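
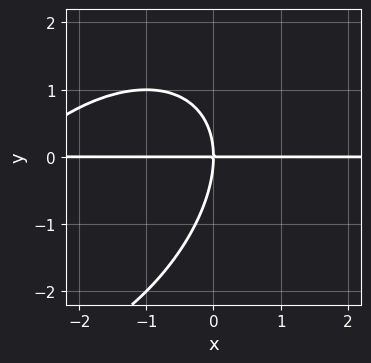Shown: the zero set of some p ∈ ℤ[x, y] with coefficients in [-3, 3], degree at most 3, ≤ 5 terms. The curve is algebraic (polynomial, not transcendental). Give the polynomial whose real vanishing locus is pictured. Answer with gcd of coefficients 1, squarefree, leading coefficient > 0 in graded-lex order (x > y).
x^2*y - x*y^2 + y^3 + 3*x*y

The degree is 3 — no degree-2 curve has this shape.
Observable constraints: it crosses the y-axis at the gridline y = 0; every point of the x-axis in the box is on the curve.
Matching integer coefficients to the picture gives p.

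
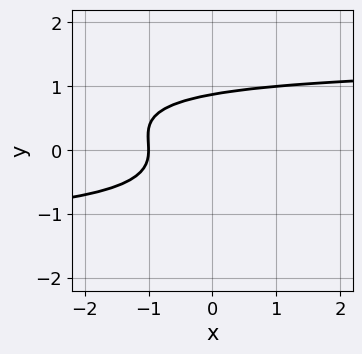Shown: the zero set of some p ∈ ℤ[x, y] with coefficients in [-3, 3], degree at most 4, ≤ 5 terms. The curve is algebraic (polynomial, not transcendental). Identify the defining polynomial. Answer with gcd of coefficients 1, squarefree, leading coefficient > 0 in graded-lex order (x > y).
1. deg p = 3.
2. From the axis intercepts and sections: it crosses the x-axis at the gridline x = -1.
3. The integer polynomial consistent with all of this is the stated p.

x*y^2 + 3*y^3 - 2*x - 2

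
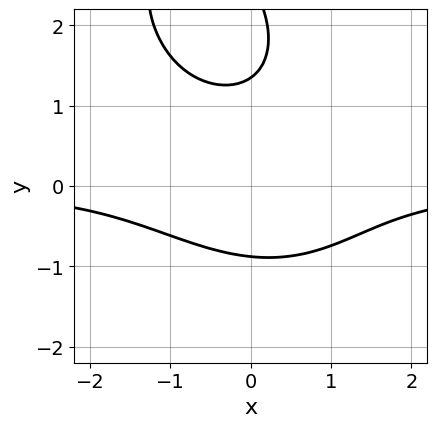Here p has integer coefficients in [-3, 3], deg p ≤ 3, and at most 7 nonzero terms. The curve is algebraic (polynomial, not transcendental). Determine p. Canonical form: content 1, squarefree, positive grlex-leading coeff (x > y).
2*x^2*y + x*y^2 + y^3 - 3*y^2 + 3

1. The degree is 3 — a generic line meets the curve in up to 3 points.
2. Reading off the gridlines: it misses every integer gridline on the x-axis.
3. Solving for integer coefficients yields p as stated.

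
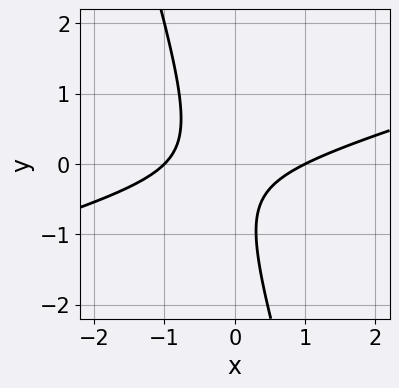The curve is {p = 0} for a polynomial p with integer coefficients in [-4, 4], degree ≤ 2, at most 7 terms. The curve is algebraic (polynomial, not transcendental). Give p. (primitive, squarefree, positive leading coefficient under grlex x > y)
(a) Degree: the shape is more complex than any degree-1 curve, so deg p = 2.
(b) Checking where it meets the axes: it misses every integer gridline on the y-axis; among the integer gridlines, it crosses the x-axis at x ∈ {-1, 1}.
(c) These observations pin down the coefficients.

x^2 - 3*x*y - y^2 - y - 1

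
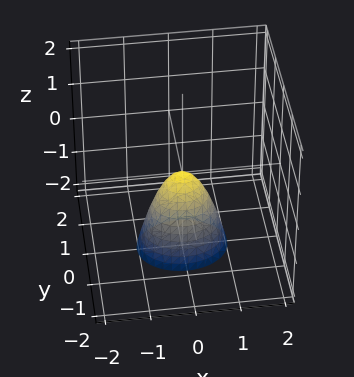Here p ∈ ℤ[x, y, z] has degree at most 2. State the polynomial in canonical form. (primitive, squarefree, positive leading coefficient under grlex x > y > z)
(a) Degree: a paraboloid; a quadric, so deg p = 2.
(b) Symmetries: the x ↦ −x reflection is a symmetry, so x appears only in even powers; mirror symmetry y ↦ −y ⇒ only even powers of y.
(c) Reading off the gridlines: it crosses the y-axis at the gridline y = 0; it crosses the x-axis at the gridline x = 0; one z-axis crossing is at z = 0.
(d) Putting this together gives p.

2*x^2 + 3*y^2 + z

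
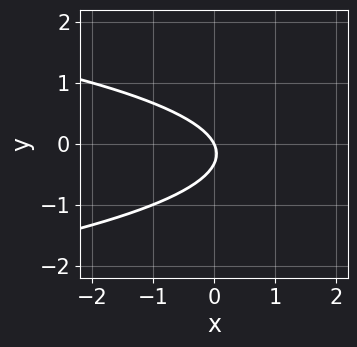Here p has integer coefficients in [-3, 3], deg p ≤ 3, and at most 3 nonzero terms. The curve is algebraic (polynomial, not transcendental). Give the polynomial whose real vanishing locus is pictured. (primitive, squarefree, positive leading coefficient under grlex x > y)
Degree: no degree-1 curve has this shape, so deg p = 2.
From the axis intercepts and sections: it meets the y-axis at y = 0 (among the integer gridlines); one x-axis crossing is at x = 0.
Matching integer coefficients to the picture gives p.

3*y^2 + 2*x + y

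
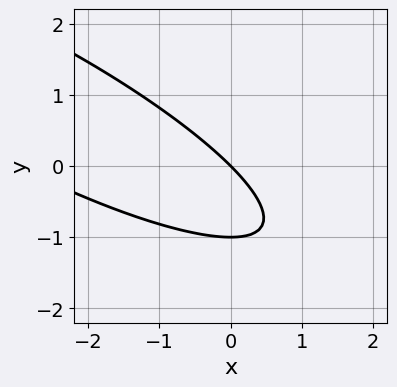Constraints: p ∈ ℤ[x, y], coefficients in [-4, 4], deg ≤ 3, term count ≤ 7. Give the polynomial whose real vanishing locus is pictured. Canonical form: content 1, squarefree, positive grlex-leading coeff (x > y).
x^2 + 3*x*y + 3*y^2 + 3*x + 3*y

First, degree: no degree-1 curve has this shape, so deg p = 2.
Then, against the integer gridlines: it meets the x-axis at x = 0 (among the integer gridlines); among the integer gridlines, it crosses the y-axis at y ∈ {-1, 0}.
Finally, the integer polynomial consistent with all of this is the stated p.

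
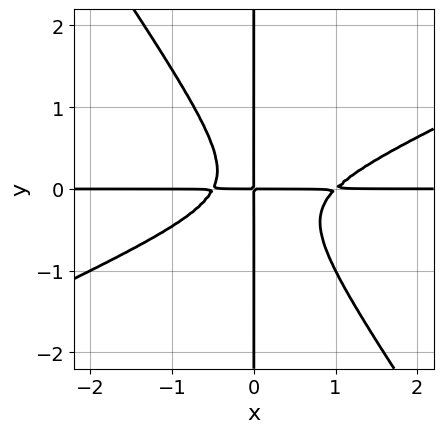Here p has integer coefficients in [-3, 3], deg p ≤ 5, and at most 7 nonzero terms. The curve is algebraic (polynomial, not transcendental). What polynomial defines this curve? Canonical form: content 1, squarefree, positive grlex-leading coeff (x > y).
2*x^3*y - 3*x^2*y^2 - 3*x*y^3 - x^2*y - x*y

(a) The degree is 4 — the shape is more complex than any degree-3 curve.
(b) Against the integer gridlines: every point of the y-axis in the box is on the curve; every point of the x-axis in the box is on the curve.
(c) Solving for integer coefficients yields p as stated.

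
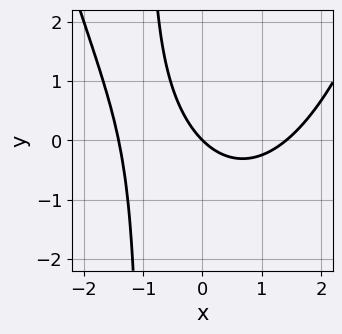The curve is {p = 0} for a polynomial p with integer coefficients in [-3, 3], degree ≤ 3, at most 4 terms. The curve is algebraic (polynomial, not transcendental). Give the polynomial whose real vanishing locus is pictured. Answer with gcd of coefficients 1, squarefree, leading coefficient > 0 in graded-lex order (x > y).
x^3 - 2*x*y - 2*x - 2*y

1. Degree: no degree-2 curve has this shape, so deg p = 3.
2. Against the integer gridlines: it crosses the y-axis at the gridline y = 0; it meets the x-axis at x = 0 (among the integer gridlines).
3. Solving for integer coefficients yields p as stated.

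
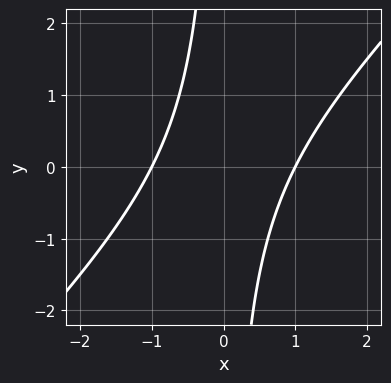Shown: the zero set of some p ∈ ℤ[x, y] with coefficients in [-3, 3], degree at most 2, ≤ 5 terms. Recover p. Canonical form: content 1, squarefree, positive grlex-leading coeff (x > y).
First, the degree is 2 — a generic line meets the curve in up to 2 points.
Next, reading off the gridlines: the x-axis gridline crossings are at x ∈ {-1, 1}; it misses every integer gridline on the y-axis.
Finally, solving for integer coefficients yields p as stated.

x^2 - x*y - 1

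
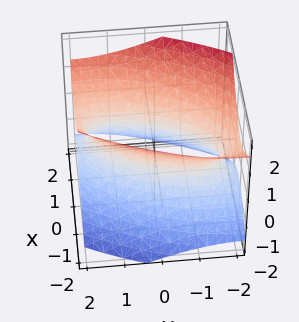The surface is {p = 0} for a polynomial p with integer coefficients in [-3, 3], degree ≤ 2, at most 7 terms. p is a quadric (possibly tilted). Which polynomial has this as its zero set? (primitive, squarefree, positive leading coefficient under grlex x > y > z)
3*x^2 - 2*x*y + y^2 - 3*z^2 - 2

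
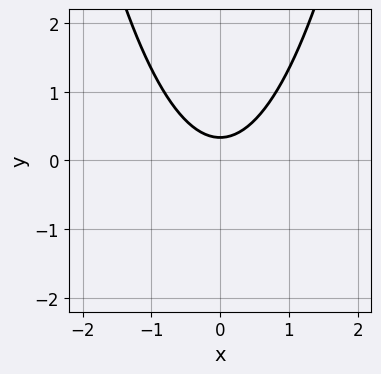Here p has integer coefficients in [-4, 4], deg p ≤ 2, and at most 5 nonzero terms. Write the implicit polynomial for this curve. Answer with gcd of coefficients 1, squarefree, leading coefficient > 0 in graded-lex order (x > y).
(a) deg p = 2. No degree-1 curve has this shape.
(b) Symmetries: mirror symmetry x ↦ −x ⇒ only even powers of x.
(c) Observable constraints: it misses every integer gridline on the x-axis.
(d) Fitting integer coefficients to these (and the overall shape) gives p.

3*x^2 - 3*y + 1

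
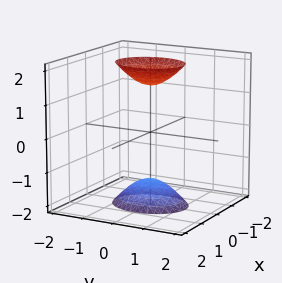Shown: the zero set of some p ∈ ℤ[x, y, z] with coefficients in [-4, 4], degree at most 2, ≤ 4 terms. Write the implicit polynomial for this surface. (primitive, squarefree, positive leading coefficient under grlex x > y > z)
3*x^2 + 2*y^2 - z^2 + 2

1. The picture has 2 separate pieces. Treating them together as one polynomial.
2. deg p = 2. Two separate bowl-shaped sheets opening away from each other; a quadric.
3. Symmetries: the x ↦ −x reflection is a symmetry, so x appears only in even powers; mirror symmetry z ↦ −z ⇒ only even powers of z; it's symmetric under y → −y, forcing even powers of y.
4. Observable constraints: the surface avoids every integer x-axis point in the box; the surface avoids every integer y-axis point in the box.
5. Putting this together gives p.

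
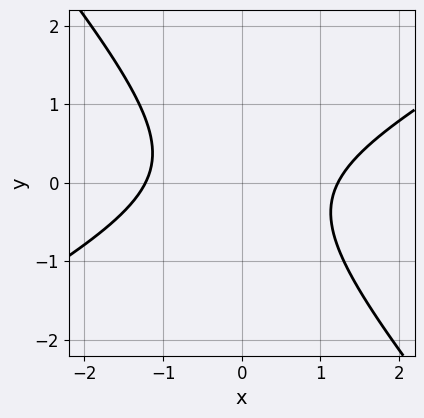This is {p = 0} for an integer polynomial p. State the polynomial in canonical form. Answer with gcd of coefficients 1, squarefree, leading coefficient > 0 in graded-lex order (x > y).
2*x^2 - 2*x*y - 3*y^2 - 3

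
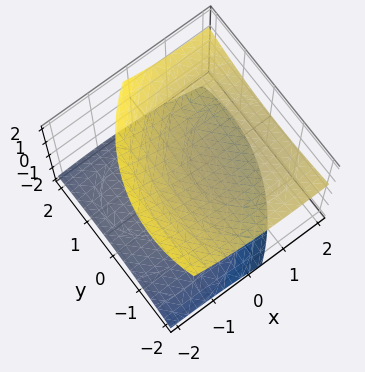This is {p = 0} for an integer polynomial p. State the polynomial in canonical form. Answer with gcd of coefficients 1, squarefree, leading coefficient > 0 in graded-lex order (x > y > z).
x^2 - 2*x*z + y^2 + y*z - 3*z^2 + 3

1. There are 2 components. Treating them together as one polynomial.
2. deg p = 2. No degree-1 surface has this shape.
3. Checking where it meets the axes: the z-axis gridline crossings are at z ∈ {-1, 1}; it misses every integer gridline on the y-axis.
4. These observations pin down the coefficients.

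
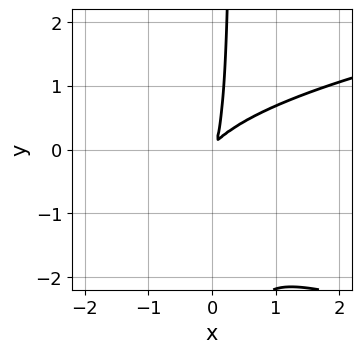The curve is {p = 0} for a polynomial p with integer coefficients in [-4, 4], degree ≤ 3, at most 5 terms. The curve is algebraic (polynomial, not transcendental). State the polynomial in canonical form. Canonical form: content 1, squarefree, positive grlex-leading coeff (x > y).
3*x*y^2 - 3*x^2 + 3*x*y - y^2

First, the degree is 3 — the shape is more complex than any degree-2 curve.
Finally, solving for integer coefficients yields p as stated.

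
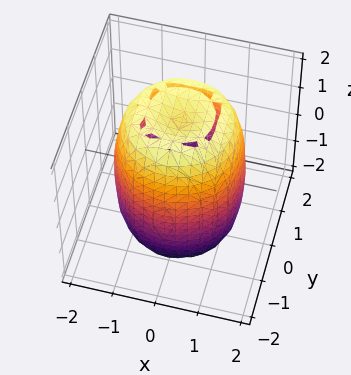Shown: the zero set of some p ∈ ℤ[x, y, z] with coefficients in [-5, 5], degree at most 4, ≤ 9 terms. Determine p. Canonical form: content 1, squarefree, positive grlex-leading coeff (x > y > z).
2*x^4 + 4*x^2*y^2 + 2*y^4 - 3*x^2 - 3*y^2 + z^2 - 3

deg p = 4.
Symmetries: rotational symmetry about the z-axis ⇒ p depends on x, y only through x² + y².
Observable constraints: a circular section at z = -1 has radius between 1 and 2.
These observations pin down the coefficients.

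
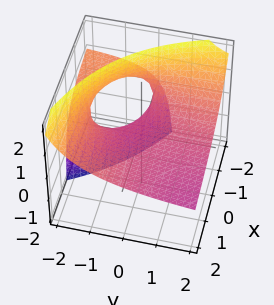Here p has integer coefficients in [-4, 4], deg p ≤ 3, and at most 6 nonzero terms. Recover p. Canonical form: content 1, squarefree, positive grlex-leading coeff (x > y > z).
The degree is 2 — the shape is more complex than any degree-1 surface.
From the visible intercepts: the visible y-axis segment lies entirely on the surface; the visible x-axis segment lies entirely on the surface; it meets the z-axis at z = 0 (among the integer gridlines).
Together with the visible shape, these determine p as stated.

x*y + 2*x*z + 2*y*z + 3*z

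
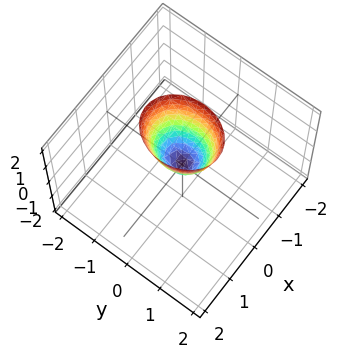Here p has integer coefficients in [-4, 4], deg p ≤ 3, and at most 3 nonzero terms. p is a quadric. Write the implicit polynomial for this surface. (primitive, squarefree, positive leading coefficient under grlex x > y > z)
3*x^2 + 2*y^2 - z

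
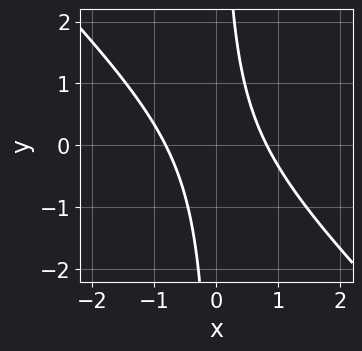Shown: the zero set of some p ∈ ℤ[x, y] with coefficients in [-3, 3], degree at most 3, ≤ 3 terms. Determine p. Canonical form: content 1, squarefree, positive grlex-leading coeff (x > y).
First, degree: the shape is more complex than any degree-1 curve, so deg p = 2.
Then, observable constraints: the curve avoids every integer y-axis point in the box.
Finally, assembling these constraints gives the stated polynomial.

3*x^2 + 3*x*y - 2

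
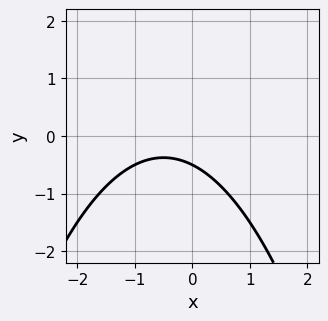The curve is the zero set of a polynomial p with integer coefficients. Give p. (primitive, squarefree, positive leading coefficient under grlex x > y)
The degree is 2 — the shape is more complex than any degree-1 curve.
Against the integer gridlines: the curve avoids every integer x-axis point in the box.
Fitting integer coefficients to these (and the overall shape) gives p.

x^2 + x + 2*y + 1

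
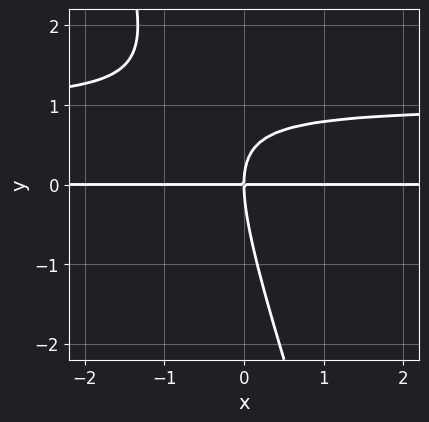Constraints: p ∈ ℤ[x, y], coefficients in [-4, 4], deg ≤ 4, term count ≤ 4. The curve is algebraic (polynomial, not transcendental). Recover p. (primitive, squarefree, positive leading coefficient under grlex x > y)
3*x*y^2 + y^3 - 3*x*y

Degree: the shape is more complex than any degree-2 curve, so deg p = 3.
Reading off the gridlines: the visible x-axis segment lies entirely on the curve; it crosses the y-axis at the gridline y = 0.
Assembling these constraints gives the stated polynomial.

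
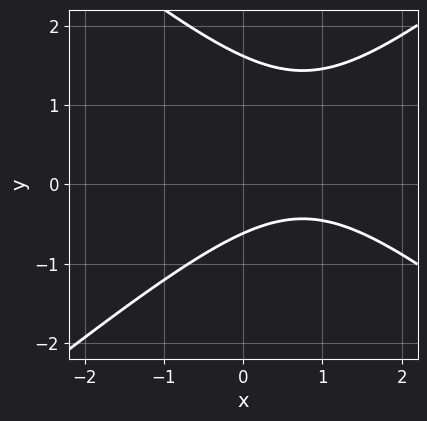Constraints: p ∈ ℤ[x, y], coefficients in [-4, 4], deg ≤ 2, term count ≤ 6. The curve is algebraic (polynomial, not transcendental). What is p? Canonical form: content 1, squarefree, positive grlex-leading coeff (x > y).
Degree: no degree-1 curve has this shape, so deg p = 2.
Reading off the gridlines: the curve avoids every integer x-axis point in the box.
The integer polynomial consistent with all of this is the stated p.

2*x^2 - 3*y^2 - 3*x + 3*y + 3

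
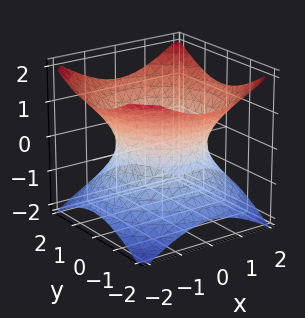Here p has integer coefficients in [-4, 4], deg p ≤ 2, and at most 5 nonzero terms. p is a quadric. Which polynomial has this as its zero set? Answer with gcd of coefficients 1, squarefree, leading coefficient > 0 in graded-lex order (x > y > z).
First, the degree is 2 — an hourglass — one-sheet hyperboloid; a quadric.
Then, symmetries: mirror symmetry z ↦ −z ⇒ only even powers of z; every cross-section ⟂ z is a circle, so x, y appear only via x² + y².
Then, from the axis intercepts and sections: it misses every integer gridline on the z-axis; a circular section at z = 1 has radius between 1 and 2.
Finally, fitting integer coefficients to these (and the overall shape) gives p.

2*x^2 + 2*y^2 - 3*z^2 - 3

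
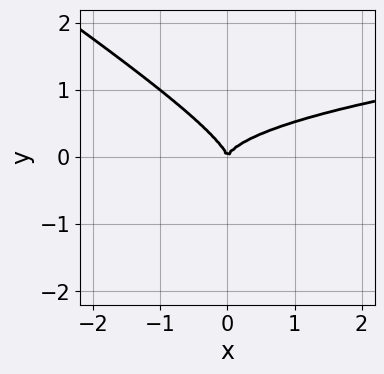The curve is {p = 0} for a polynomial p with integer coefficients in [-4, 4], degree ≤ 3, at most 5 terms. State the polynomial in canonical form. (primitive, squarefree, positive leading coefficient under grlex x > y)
First, degree: a generic line meets the curve in up to 3 points, so deg p = 3.
Then, observable constraints: it crosses the x-axis at the gridline x = 0; it meets the y-axis at y = 0 (among the integer gridlines).
Finally, assembling these constraints gives the stated polynomial.

2*x*y^2 + 3*y^3 - x^2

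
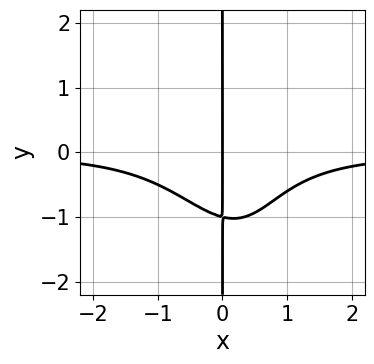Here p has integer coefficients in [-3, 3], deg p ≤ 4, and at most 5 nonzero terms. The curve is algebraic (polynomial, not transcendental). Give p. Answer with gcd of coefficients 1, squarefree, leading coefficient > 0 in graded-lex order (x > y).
3*x^3*y + x^2*y^2 - x*y^2 + 2*x*y + 3*x

deg p = 4. The shape is more complex than any degree-3 curve.
From the axis intercepts and sections: every point of the y-axis in the box is on the curve; it meets the x-axis at x = 0 (among the integer gridlines).
Fitting integer coefficients to these (and the overall shape) gives p.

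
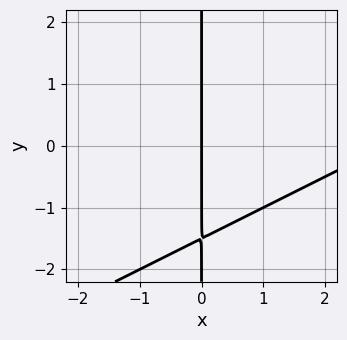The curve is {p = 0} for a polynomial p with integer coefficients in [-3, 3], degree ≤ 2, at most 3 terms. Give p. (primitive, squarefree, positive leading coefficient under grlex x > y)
x^2 - 2*x*y - 3*x

1. The degree is 2 — the shape is more complex than any degree-1 curve.
2. Checking where it meets the axes: the visible y-axis segment lies entirely on the curve; it crosses the x-axis at the gridline x = 0.
3. Solving for integer coefficients yields p as stated.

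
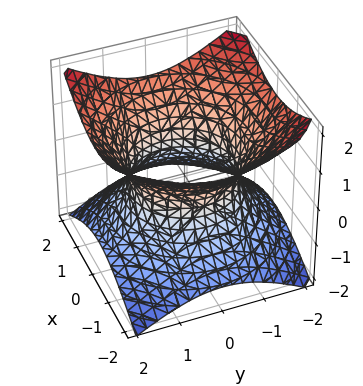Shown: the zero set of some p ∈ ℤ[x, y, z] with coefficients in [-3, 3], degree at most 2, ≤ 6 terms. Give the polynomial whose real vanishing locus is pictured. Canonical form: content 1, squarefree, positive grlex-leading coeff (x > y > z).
First, deg p = 2.
Then, symmetries: the z ↦ −z reflection is a symmetry, so z appears only in even powers; the surface is invariant under rotation about z: p = q(x² + y², z).
Next, from the visible intercepts: no z-intercept at any integer in the box; a circular section at z = -1 has radius between 1 and 2.
Finally, the integer polynomial consistent with all of this is the stated p.

2*x^2 + 2*y^2 - 3*z^2 - 3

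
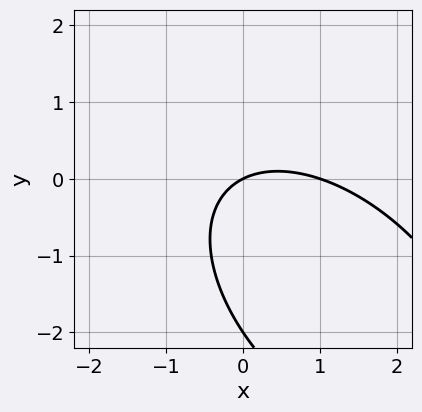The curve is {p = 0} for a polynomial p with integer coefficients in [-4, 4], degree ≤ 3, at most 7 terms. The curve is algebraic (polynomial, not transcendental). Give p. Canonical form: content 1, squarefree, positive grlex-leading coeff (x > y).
x^2 + x*y + y^2 - x + 2*y

1. The degree is 2 — no degree-1 curve has this shape.
2. Reading off the gridlines: the x-axis gridline crossings are at x ∈ {0, 1}; among the integer gridlines, it crosses the y-axis at y ∈ {-2, 0}.
3. Matching integer coefficients to the picture gives p.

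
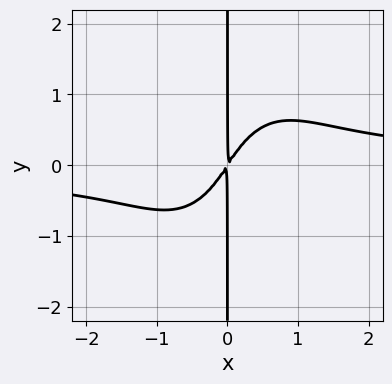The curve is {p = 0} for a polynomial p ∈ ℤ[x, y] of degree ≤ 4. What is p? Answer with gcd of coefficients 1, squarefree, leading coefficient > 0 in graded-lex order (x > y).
(a) The degree is 4 — the shape is more complex than any degree-3 curve.
(b) Against the integer gridlines: the visible y-axis segment lies entirely on the curve.
(c) The integer polynomial consistent with all of this is the stated p.

3*x^3*y - x^2*y^2 + x*y^3 - 3*x^2 + 2*x*y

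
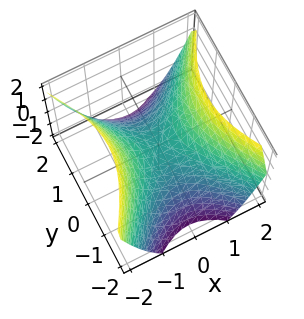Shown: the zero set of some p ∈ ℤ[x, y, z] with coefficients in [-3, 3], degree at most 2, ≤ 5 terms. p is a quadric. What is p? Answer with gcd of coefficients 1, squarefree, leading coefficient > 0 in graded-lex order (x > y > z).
First, the degree is 2 — a saddle surface; a quadric.
Next, symmetries: it's symmetric under x → −x, forcing even powers of x; the y ↦ −y reflection is a symmetry, so y appears only in even powers.
Next, observable constraints: it crosses the x-axis at the gridline x = 0; one z-axis crossing is at z = 0; it meets the y-axis at y = 0 (among the integer gridlines).
Finally, putting this together gives p.

3*x^2 - 2*y^2 - 3*z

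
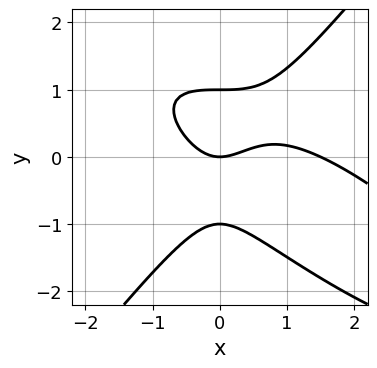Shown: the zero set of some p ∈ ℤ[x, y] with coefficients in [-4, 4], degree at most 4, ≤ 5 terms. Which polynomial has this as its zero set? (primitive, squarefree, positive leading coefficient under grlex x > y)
2*x^3 + 3*x^2*y - 3*y^3 - 3*x^2 + 3*y

1. The degree is 3 — a generic line meets the curve in up to 3 points.
2. Against the integer gridlines: one x-axis crossing is at x = 0; the y-axis gridline crossings are at y ∈ {-1, 0, 1}.
3. Fitting integer coefficients to these (and the overall shape) gives p.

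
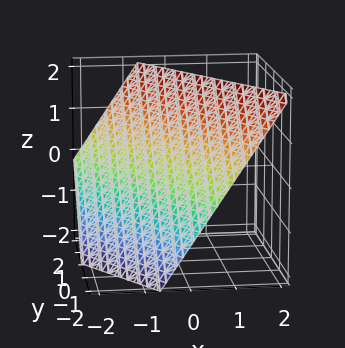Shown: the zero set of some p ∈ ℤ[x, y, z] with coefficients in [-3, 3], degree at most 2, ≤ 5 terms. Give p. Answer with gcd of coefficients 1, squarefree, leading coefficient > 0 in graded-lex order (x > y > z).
3*x + 2*y - 2*z + 2

deg p = 1.
Against the integer gridlines: it crosses the y-axis at the gridline y = -1; it meets the z-axis at z = 1 (among the integer gridlines).
Solving for integer coefficients yields p as stated.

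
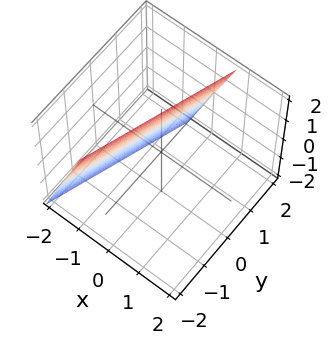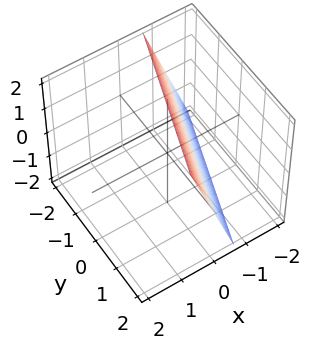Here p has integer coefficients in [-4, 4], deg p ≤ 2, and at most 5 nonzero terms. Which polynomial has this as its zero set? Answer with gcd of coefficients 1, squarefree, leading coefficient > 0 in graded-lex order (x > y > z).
(a) deg p = 1.
(b) Reading off the gridlines: it crosses the z-axis at the gridline z = 2; one y-axis crossing is at y = 2.
(c) Together with the visible shape, these determine p as stated.

3*x - y - z + 2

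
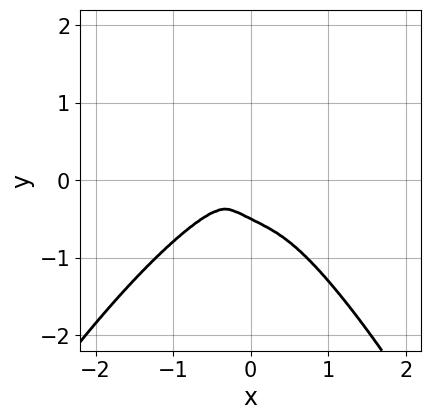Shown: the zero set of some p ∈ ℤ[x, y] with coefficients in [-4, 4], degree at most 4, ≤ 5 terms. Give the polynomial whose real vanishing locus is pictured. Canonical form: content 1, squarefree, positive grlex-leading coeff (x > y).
x^4 + x*y^2 + 2*y^3 + y^2

(a) deg p = 4. A generic line meets the curve in up to 4 points.
(b) Matching integer coefficients to the picture gives p.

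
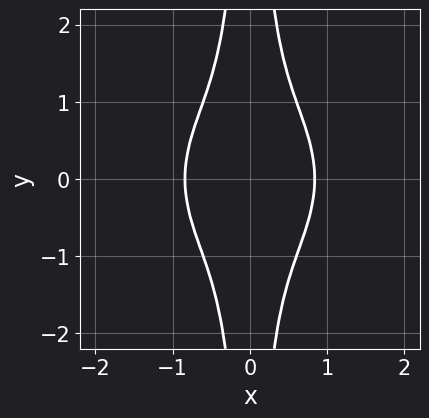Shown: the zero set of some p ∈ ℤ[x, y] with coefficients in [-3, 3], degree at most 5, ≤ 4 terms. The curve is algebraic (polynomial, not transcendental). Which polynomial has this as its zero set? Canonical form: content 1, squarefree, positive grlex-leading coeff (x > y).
2*x^4 + 2*x^2*y^2 - 1

Degree: a generic line meets the curve in up to 4 points, so deg p = 4.
Symmetries: the x ↦ −x reflection is a symmetry, so x appears only in even powers; the y ↦ −y reflection is a symmetry, so y appears only in even powers.
From the visible intercepts: it misses every integer gridline on the y-axis.
Putting this together gives p.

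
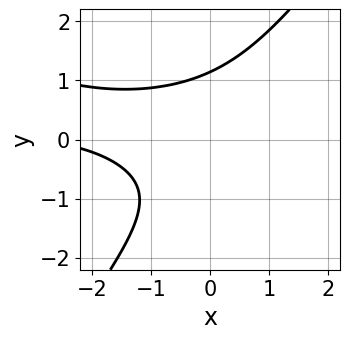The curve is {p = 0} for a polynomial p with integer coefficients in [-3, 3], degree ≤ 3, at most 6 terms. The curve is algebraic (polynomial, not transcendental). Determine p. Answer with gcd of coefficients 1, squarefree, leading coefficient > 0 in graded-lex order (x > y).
x^2*y + 2*x*y^2 - 2*y^3 + x + 3

deg p = 3.
From the axis intercepts and sections: it misses every integer gridline on the x-axis.
Fitting integer coefficients to these (and the overall shape) gives p.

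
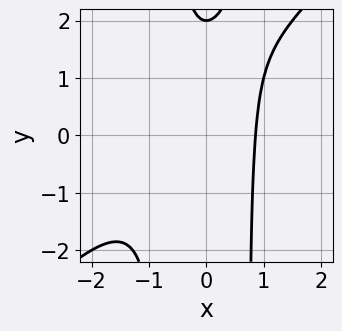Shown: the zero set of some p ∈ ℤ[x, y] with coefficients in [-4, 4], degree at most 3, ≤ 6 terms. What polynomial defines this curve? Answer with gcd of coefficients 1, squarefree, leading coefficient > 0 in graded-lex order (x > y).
2*x^3 - 2*x^2*y + x^2 + y - 2

First, degree: no degree-2 curve has this shape, so deg p = 3.
Next, against the integer gridlines: one y-axis crossing is at y = 2.
Finally, fitting integer coefficients to these (and the overall shape) gives p.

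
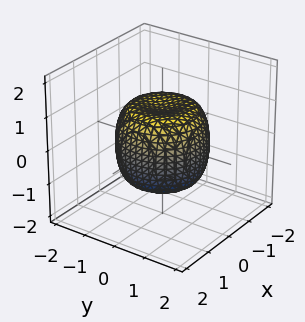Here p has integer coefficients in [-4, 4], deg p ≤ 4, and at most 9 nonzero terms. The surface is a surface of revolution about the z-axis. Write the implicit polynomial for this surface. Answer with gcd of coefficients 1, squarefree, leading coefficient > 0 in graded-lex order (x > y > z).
x^4 + 2*x^2*y^2 + y^4 - x^2 - y^2 + z^2 - 1

First, the degree is 4 — the shape is more complex than any degree-3 surface.
Then, symmetries: rotational symmetry about the z-axis ⇒ p depends on x, y only through x² + y².
Then, from the visible intercepts: among the integer gridlines, it crosses the z-axis at z ∈ {-1, 1}; a circular section at z = -1 has radius exactly 1.
Finally, solving for integer coefficients yields p as stated.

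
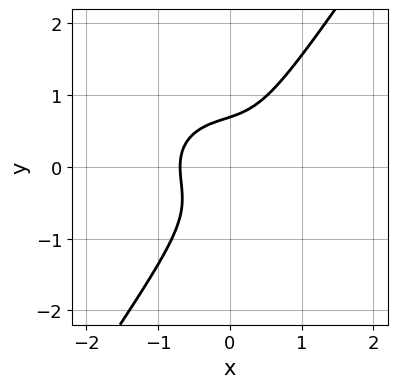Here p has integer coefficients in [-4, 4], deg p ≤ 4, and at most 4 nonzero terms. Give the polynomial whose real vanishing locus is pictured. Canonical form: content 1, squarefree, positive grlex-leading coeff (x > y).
The degree is 3 — a generic line meets the curve in up to 3 points.
Putting this together gives p.

3*x^3 + 3*x*y^2 - 3*y^3 + 1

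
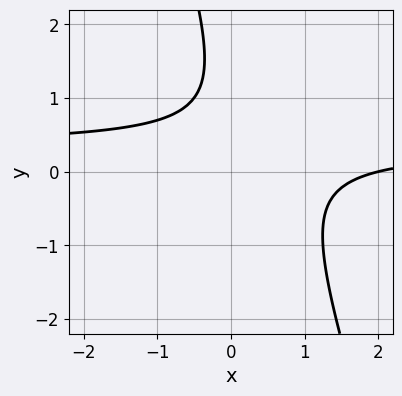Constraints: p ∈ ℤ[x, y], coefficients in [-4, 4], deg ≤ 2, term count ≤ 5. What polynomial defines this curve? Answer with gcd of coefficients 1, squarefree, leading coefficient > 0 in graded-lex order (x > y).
3*x*y + y^2 - x - 2*y + 2

(a) Degree: a generic line meets the curve in up to 2 points, so deg p = 2.
(b) From the visible intercepts: it crosses the x-axis at the gridline x = 2; the curve avoids every integer y-axis point in the box.
(c) These observations pin down the coefficients.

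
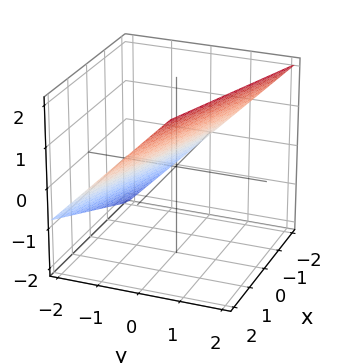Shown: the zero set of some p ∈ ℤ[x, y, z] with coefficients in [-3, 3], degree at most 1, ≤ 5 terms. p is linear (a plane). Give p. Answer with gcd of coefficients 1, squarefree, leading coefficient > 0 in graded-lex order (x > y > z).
(a) The degree is 1 — every cross-section is a straight line — this is a plane.
(b) From the visible intercepts: it meets the x-axis at x = -2 (among the integer gridlines).
(c) Solving for integer coefficients yields p as stated.

x + 3*y - 3*z + 2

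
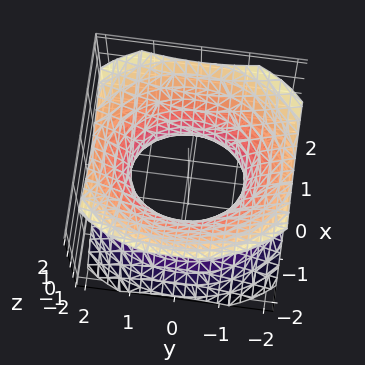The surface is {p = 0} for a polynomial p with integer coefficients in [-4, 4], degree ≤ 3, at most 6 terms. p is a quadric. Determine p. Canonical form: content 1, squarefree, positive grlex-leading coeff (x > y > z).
The degree is 2 — one connected sheet with a waist; a quadric.
Symmetries: the y ↦ −y reflection is a symmetry, so y appears only in even powers; the z ↦ −z reflection is a symmetry, so z appears only in even powers; it's symmetric under x → −x, forcing even powers of x.
Reading off the gridlines: it misses every integer gridline on the z-axis; among the integer gridlines, it crosses the x-axis at x ∈ {-1, 1}.
Matching integer coefficients to the picture gives p.

3*x^2 + 2*y^2 - 3*z^2 - 3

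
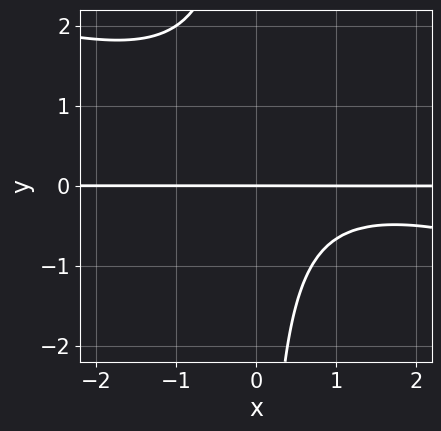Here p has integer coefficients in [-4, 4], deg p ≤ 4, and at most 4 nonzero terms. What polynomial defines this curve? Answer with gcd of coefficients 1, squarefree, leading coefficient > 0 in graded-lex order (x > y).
x^2*y + 3*x*y^2 - 2*x*y + 3*y

(a) Degree: no degree-2 curve has this shape, so deg p = 3.
(b) Against the integer gridlines: it meets the y-axis at y = 0 (among the integer gridlines); every point of the x-axis in the box is on the curve.
(c) Solving for integer coefficients yields p as stated.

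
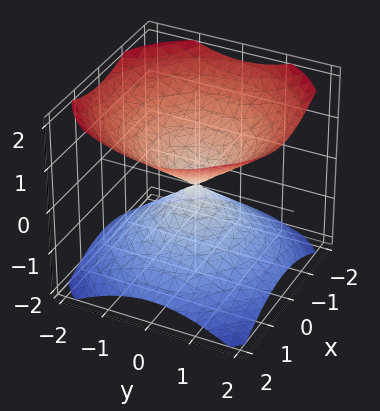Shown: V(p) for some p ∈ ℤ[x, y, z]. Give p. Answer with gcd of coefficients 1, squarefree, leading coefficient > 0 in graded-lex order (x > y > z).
There are 2 components. They look like related sheets of one shape, so recover p as a whole.
Degree: a double cone through the origin; a quadric, so deg p = 2.
Symmetries: mirror symmetry z ↦ −z ⇒ only even powers of z; the surface is invariant under rotation about z: p = q(x² + y², z).
Against the integer gridlines: it meets the z-axis at z = 0 (among the integer gridlines); it crosses the y-axis at the gridline y = 0; it crosses the x-axis at the gridline x = 0.
Matching integer coefficients to the picture gives p.

2*x^2 + 2*y^2 - 3*z^2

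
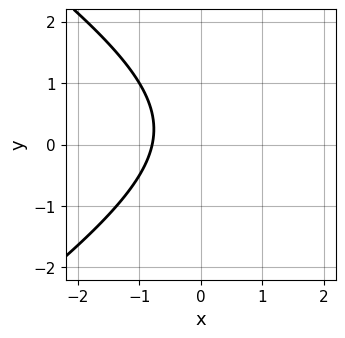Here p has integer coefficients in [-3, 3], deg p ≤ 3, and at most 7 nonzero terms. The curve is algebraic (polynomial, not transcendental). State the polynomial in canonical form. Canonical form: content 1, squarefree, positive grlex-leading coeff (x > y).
(a) The degree is 2 — a generic line meets the curve in up to 2 points.
(b) Against the integer gridlines: the curve avoids every integer y-axis point in the box.
(c) Solving for integer coefficients yields p as stated.

x^2 - 2*y^2 - 3*x + y - 3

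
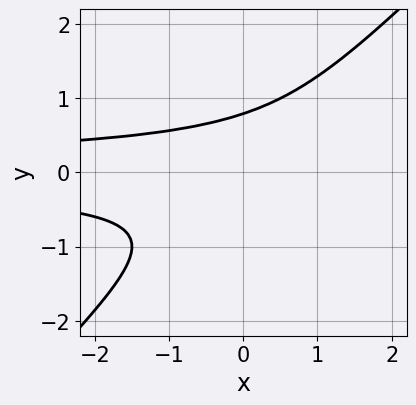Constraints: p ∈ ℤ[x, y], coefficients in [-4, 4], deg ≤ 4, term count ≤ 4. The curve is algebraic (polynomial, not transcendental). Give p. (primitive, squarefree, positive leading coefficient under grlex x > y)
(a) deg p = 3. No degree-2 curve has this shape.
(b) From the axis intercepts and sections: it misses every integer gridline on the x-axis.
(c) Together with the visible shape, these determine p as stated.

2*x*y^2 - 2*y^3 + 1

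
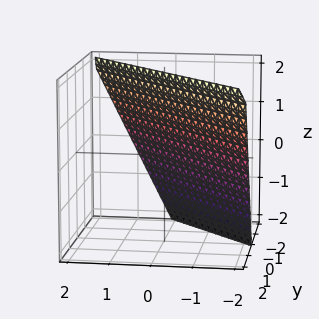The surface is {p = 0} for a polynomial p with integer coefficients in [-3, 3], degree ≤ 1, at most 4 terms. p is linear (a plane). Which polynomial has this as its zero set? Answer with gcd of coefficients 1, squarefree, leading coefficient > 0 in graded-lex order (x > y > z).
2*x + 2*y - z + 2

1. The degree is 1 — the surface is flat (a plane).
2. Against the integer gridlines: it crosses the y-axis at the gridline y = -1; one z-axis crossing is at z = 2.
3. Fitting integer coefficients to these (and the overall shape) gives p.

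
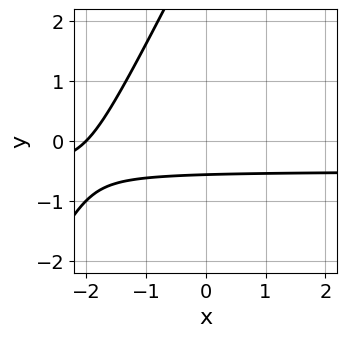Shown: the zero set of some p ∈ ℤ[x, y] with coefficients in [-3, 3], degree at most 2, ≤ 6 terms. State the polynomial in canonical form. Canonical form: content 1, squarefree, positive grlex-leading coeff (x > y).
Degree: no degree-1 curve has this shape, so deg p = 2.
Reading off the gridlines: it crosses the x-axis at the gridline x = -2.
Putting this together gives p.

2*x*y - y^2 + x + 3*y + 2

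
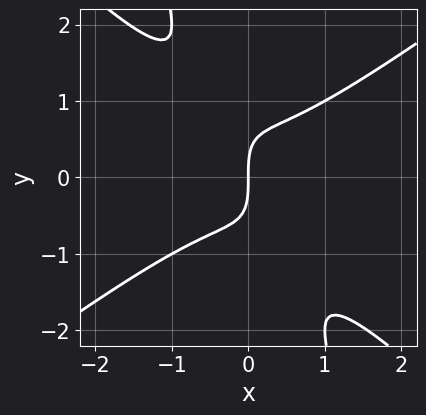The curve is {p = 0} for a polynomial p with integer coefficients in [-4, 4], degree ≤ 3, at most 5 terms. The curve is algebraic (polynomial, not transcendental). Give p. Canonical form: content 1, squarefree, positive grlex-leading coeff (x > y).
First, degree: no degree-2 curve has this shape, so deg p = 3.
Next, from the visible intercepts: one y-axis crossing is at y = 0; one x-axis crossing is at x = 0.
Finally, these observations pin down the coefficients.

2*x^3 - 3*x*y^2 - y^3 + 2*x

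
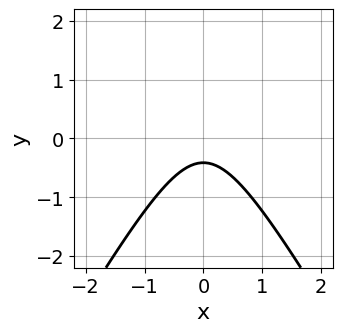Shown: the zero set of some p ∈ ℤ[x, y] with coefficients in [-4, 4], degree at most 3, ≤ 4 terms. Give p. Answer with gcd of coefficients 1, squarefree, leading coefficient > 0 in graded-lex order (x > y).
First, degree: the shape is more complex than any degree-1 curve, so deg p = 2.
Then, symmetries: mirror symmetry x ↦ −x ⇒ only even powers of x.
Then, reading off the gridlines: no x-intercept at any integer in the box.
Finally, putting this together gives p.

3*x^2 - y^2 + 2*y + 1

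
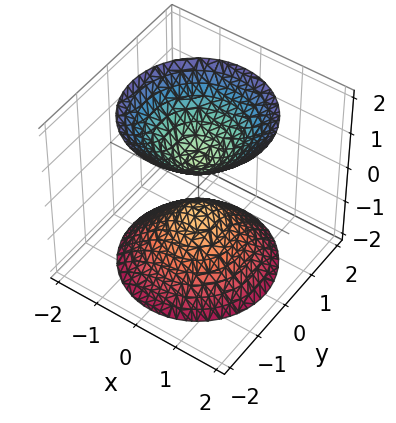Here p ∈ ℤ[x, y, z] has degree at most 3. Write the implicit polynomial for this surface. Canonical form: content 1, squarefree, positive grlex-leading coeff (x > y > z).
3*x^2 + 3*y^2 - 2*z^2 + 1

I count 2 distinct pieces. Treating them together as one polynomial.
The degree is 2 — no degree-1 surface has this shape.
Symmetry: the z-axis is an axis of rotation, so x and y enter only as x² + y².
Observable constraints: it misses every integer gridline on the x-axis; a circular section at z = -1 has radius between 0 and 1.
Together with the visible shape, these determine p as stated.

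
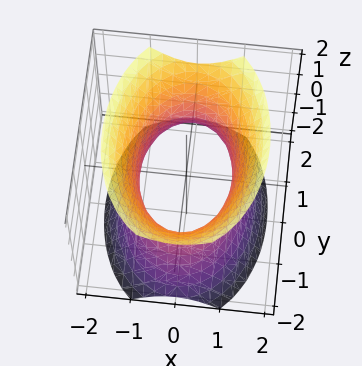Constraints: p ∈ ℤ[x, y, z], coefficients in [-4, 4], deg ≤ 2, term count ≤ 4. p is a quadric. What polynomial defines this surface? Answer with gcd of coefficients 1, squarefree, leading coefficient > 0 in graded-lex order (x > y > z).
2*x^2 + y^2 - z^2 - 2

First, the degree is 2 — an hourglass — one-sheet hyperboloid; a quadric.
Next, symmetries: mirror symmetry x ↦ −x ⇒ only even powers of x; mirror symmetry z ↦ −z ⇒ only even powers of z; the y ↦ −y reflection is a symmetry, so y appears only in even powers.
Next, observable constraints: it misses every integer gridline on the z-axis; among the integer gridlines, it crosses the x-axis at x ∈ {-1, 1}.
Finally, together with the visible shape, these determine p as stated.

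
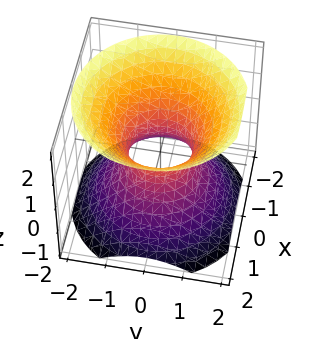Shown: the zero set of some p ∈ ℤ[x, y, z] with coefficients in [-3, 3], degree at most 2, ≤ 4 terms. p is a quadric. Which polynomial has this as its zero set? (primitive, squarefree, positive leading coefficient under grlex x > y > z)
Degree: one connected sheet with a waist; a quadric, so deg p = 2.
Symmetries: it's symmetric under z → −z, forcing even powers of z; rotational symmetry about the z-axis ⇒ p depends on x, y only through x² + y².
Against the integer gridlines: a circular section at z = 1 has radius between 1 and 2; the surface avoids every integer z-axis point in the box.
Solving for integer coefficients yields p as stated.

3*x^2 + 3*y^2 - 3*z^2 - 2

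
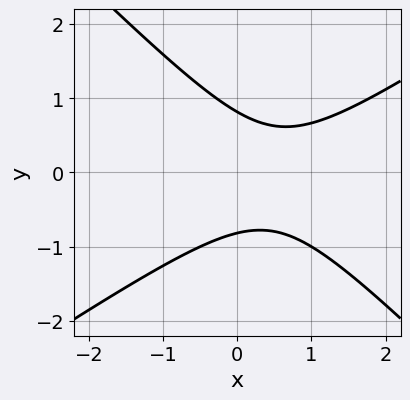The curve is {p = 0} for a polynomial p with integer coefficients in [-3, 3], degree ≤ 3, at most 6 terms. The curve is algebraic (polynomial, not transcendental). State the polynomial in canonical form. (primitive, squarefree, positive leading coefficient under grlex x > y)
2*x^2 - x*y - 3*y^2 - 2*x + 2

deg p = 2. The shape is more complex than any degree-1 curve.
Against the integer gridlines: the curve avoids every integer x-axis point in the box.
These observations pin down the coefficients.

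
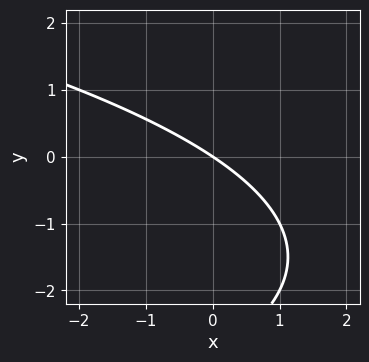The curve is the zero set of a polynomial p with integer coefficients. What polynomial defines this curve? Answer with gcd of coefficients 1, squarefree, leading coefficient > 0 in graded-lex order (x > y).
deg p = 2. The shape is more complex than any degree-1 curve.
From the axis intercepts and sections: one x-axis crossing is at x = 0; it meets the y-axis at y = 0 (among the integer gridlines).
Fitting integer coefficients to these (and the overall shape) gives p.

y^2 + 2*x + 3*y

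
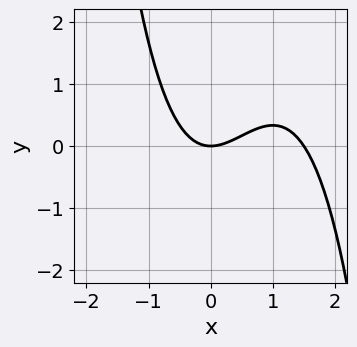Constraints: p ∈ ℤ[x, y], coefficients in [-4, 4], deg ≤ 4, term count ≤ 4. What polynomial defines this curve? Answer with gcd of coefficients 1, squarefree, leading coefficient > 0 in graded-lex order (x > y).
2*x^3 - 3*x^2 + 3*y

(a) deg p = 3. The shape is more complex than any degree-2 curve.
(b) From the axis intercepts and sections: one x-axis crossing is at x = 0; one y-axis crossing is at y = 0.
(c) Putting this together gives p.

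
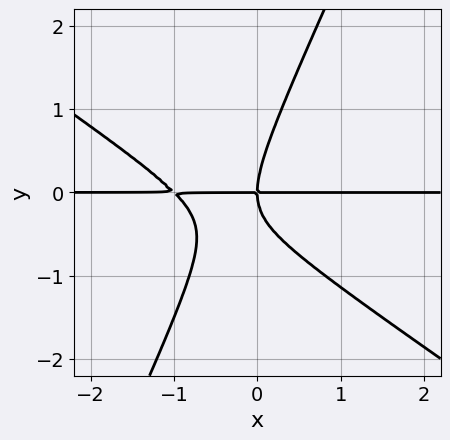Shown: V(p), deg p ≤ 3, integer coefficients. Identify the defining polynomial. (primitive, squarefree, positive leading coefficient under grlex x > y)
3*x^2*y + 3*x*y^2 - 2*y^3 + 3*x*y

First, degree: a generic line meets the curve in up to 3 points, so deg p = 3.
Next, observable constraints: it crosses the y-axis at the gridline y = 0; the visible x-axis segment lies entirely on the curve.
Finally, matching integer coefficients to the picture gives p.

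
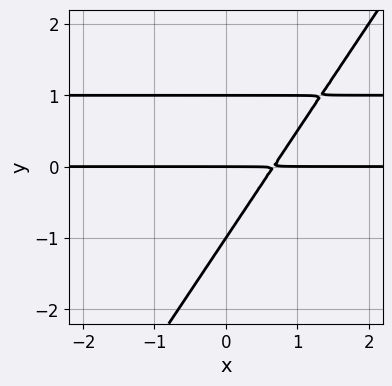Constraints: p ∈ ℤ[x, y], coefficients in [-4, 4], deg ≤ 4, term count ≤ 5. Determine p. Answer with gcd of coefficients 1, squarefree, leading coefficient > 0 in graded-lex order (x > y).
3*x*y^2 - 2*y^3 - 3*x*y + 2*y

The degree is 3 — the shape is more complex than any degree-2 curve.
Reading off the gridlines: among the integer gridlines, it crosses the y-axis at y ∈ {-1, 0, 1}; every point of the x-axis in the box is on the curve.
Solving for integer coefficients yields p as stated.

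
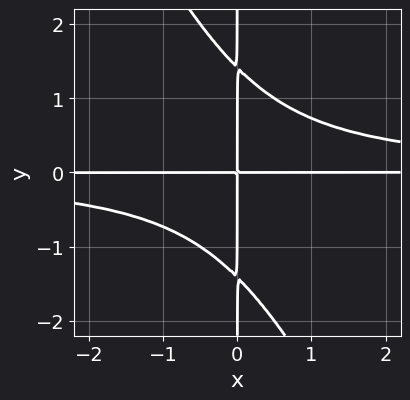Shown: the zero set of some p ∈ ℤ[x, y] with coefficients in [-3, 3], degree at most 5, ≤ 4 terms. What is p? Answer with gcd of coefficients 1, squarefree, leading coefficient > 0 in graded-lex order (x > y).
First, degree: the shape is more complex than any degree-3 curve, so deg p = 4.
Next, observable constraints: the visible x-axis segment lies entirely on the curve; the visible y-axis segment lies entirely on the curve.
Finally, the integer polynomial consistent with all of this is the stated p.

2*x^2*y^2 + x*y^3 - 2*x*y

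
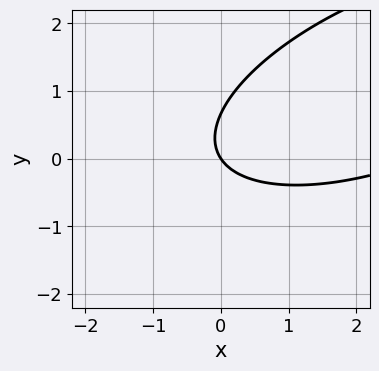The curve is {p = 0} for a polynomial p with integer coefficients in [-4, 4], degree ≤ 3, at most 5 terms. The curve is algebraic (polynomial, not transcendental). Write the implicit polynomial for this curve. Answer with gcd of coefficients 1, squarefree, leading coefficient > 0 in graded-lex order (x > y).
x^2 - 2*x*y + 3*y^2 - 3*x - 2*y

(a) deg p = 2. No degree-1 curve has this shape.
(b) Observable constraints: it crosses the y-axis at the gridline y = 0; it crosses the x-axis at the gridline x = 0.
(c) Matching integer coefficients to the picture gives p.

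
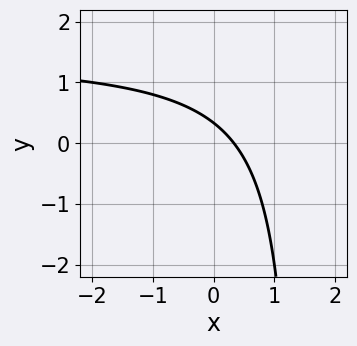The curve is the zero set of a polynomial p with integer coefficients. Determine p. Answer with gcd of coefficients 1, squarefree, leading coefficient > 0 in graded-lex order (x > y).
2*x*y - 3*x - 3*y + 1

1. The degree is 2 — no degree-1 curve has this shape.
2. The integer polynomial consistent with all of this is the stated p.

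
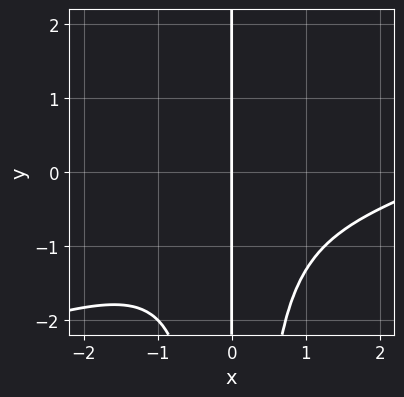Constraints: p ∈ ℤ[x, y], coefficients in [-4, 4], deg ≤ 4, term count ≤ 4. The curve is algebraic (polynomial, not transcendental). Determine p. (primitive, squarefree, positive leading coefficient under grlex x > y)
The degree is 4 — the shape is more complex than any degree-3 curve.
Observable constraints: it crosses the x-axis at the gridline x = 0; every point of the y-axis in the box is on the curve.
Fitting integer coefficients to these (and the overall shape) gives p.

x^4 - 3*x^3*y - 3*x^3 - 2*x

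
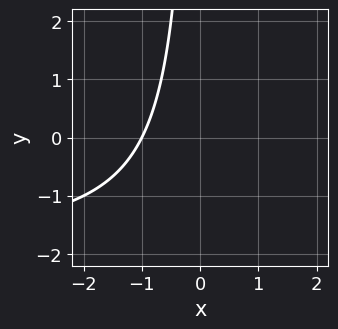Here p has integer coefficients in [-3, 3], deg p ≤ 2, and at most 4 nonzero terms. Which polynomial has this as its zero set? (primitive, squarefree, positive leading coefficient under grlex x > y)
1. Degree: the shape is more complex than any degree-1 curve, so deg p = 2.
2. From the axis intercepts and sections: one x-axis crossing is at x = -1; no y-intercept at any integer in the box.
3. Matching integer coefficients to the picture gives p.

x*y + 2*x + 2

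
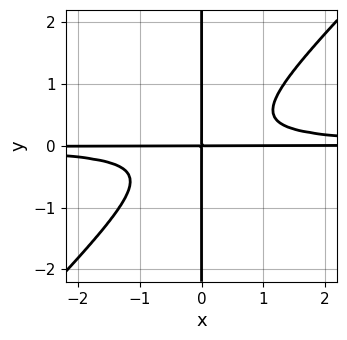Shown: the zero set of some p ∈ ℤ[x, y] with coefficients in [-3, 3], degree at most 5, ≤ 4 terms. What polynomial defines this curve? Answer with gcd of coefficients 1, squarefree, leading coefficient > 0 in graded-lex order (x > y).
3*x^2*y^2 - 3*x*y^3 - x*y

(a) The degree is 4 — the shape is more complex than any degree-3 curve.
(b) Checking where it meets the axes: every point of the x-axis in the box is on the curve; every point of the y-axis in the box is on the curve.
(c) Fitting integer coefficients to these (and the overall shape) gives p.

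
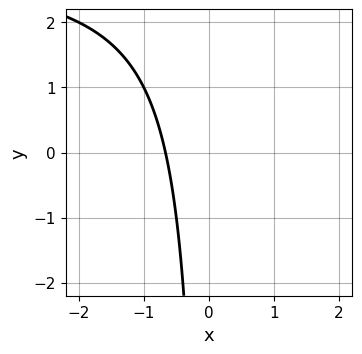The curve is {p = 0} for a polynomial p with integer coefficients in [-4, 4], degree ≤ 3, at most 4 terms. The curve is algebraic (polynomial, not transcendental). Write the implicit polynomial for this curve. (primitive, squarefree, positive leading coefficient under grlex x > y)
x*y - 3*x - 2

First, degree: no degree-1 curve has this shape, so deg p = 2.
Next, observable constraints: the curve avoids every integer y-axis point in the box.
Finally, the integer polynomial consistent with all of this is the stated p.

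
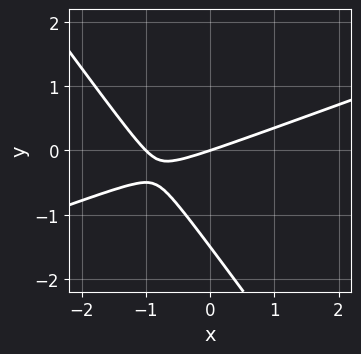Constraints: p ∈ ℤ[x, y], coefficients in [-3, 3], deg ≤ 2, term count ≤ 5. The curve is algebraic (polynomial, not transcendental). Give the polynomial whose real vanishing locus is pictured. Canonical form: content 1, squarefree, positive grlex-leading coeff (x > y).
x^2 - 2*x*y - 2*y^2 + x - 3*y

Degree: no degree-1 curve has this shape, so deg p = 2.
From the axis intercepts and sections: it meets the y-axis at y = 0 (among the integer gridlines); among the integer gridlines, it crosses the x-axis at x ∈ {-1, 0}.
These observations pin down the coefficients.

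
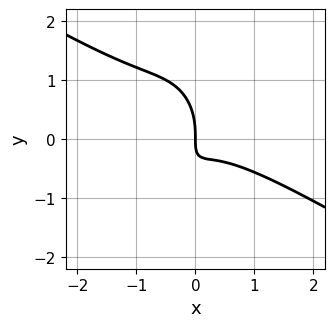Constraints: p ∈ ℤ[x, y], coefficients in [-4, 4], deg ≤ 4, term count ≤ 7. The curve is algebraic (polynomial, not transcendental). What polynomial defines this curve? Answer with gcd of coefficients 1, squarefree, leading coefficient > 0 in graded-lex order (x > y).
2*x^3 + 3*x^2*y + y^3 + 2*x*y + x

(a) deg p = 3. The shape is more complex than any degree-2 curve.
(b) Observable constraints: it meets the y-axis at y = 0 (among the integer gridlines); it meets the x-axis at x = 0 (among the integer gridlines).
(c) These observations pin down the coefficients.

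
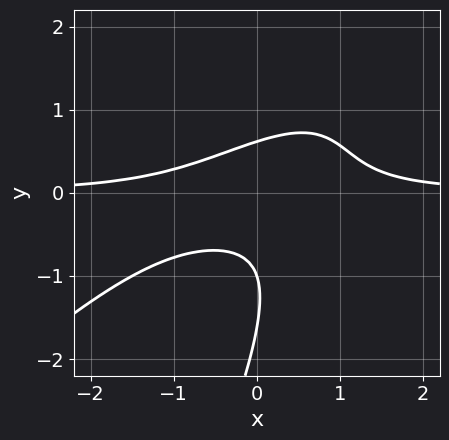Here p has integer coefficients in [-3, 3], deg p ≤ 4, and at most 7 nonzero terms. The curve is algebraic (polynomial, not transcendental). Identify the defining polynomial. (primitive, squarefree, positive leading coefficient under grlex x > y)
2*x^2*y - 3*x*y^2 + y^3 + 2*y^2 - 1

The degree is 3 — the shape is more complex than any degree-2 curve.
Checking where it meets the axes: it meets the y-axis at y = -1 (among the integer gridlines); no x-intercept at any integer in the box.
Putting this together gives p.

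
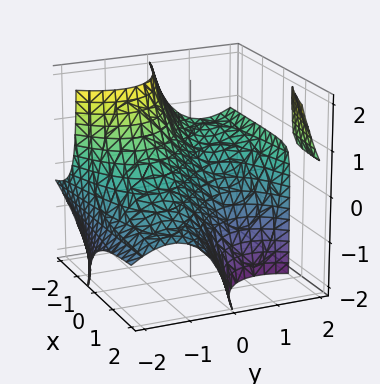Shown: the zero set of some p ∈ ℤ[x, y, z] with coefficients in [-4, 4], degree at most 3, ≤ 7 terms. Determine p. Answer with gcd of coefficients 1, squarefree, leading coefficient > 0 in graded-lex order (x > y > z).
2*x*y*z + y^3 - 3*x - 3*y - 3*z

(a) I count 2 distinct pieces.
(b) The degree is 3 — a generic line meets the surface in up to 3 points.
(c) Against the integer gridlines: one y-axis crossing is at y = 0; one z-axis crossing is at z = 0; it crosses the x-axis at the gridline x = 0.
(d) The integer polynomial consistent with all of this is the stated p.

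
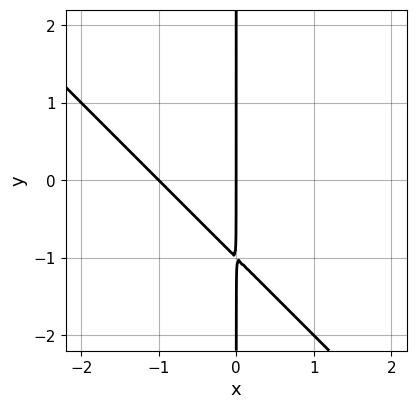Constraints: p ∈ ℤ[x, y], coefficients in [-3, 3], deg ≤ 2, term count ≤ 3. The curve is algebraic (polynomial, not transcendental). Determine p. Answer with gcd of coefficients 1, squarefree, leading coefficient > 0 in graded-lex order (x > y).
First, the degree is 2 — the shape is more complex than any degree-1 curve.
Then, checking where it meets the axes: every point of the y-axis in the box is on the curve; among the integer gridlines, it crosses the x-axis at x ∈ {-1, 0}.
Finally, solving for integer coefficients yields p as stated.

x^2 + x*y + x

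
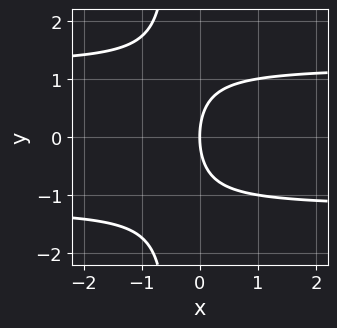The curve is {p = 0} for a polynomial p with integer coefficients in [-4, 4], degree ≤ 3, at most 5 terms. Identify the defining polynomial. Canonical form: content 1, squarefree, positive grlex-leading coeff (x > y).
2*x*y^2 + y^2 - 3*x

1. The degree is 3 — the shape is more complex than any degree-2 curve.
2. Symmetries: mirror symmetry y ↦ −y ⇒ only even powers of y.
3. Against the integer gridlines: one y-axis crossing is at y = 0; it meets the x-axis at x = 0 (among the integer gridlines).
4. Solving for integer coefficients yields p as stated.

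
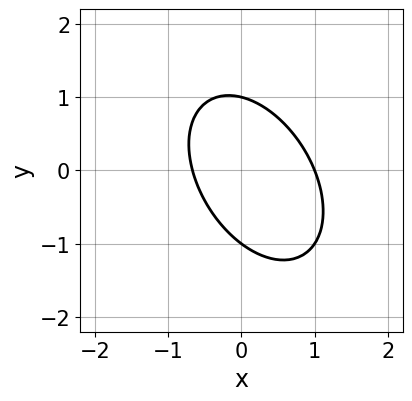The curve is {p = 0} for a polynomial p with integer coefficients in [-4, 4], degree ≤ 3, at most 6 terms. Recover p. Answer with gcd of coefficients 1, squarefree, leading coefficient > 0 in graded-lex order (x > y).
3*x^2 + 2*x*y + 2*y^2 - x - 2

(a) The degree is 2 — a generic line meets the curve in up to 2 points.
(b) From the axis intercepts and sections: the y-axis gridline crossings are at y ∈ {-1, 1}; it crosses the x-axis at the gridline x = 1.
(c) Fitting integer coefficients to these (and the overall shape) gives p.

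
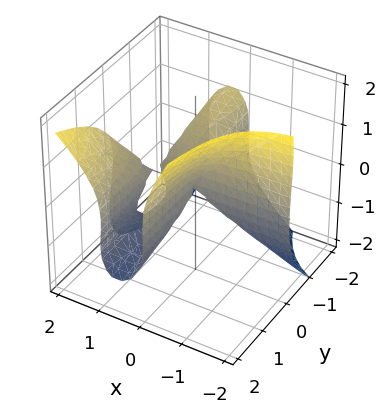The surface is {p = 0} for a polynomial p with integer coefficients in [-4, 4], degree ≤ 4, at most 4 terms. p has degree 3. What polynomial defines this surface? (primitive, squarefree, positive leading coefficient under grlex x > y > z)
3*x^2*y - x*z^2 - z^3 - 3*x*y

Degree: the shape is more complex than any degree-2 surface, so deg p = 3.
Checking where it meets the axes: every point of the y-axis in the box is on the surface; it meets the z-axis at z = 0 (among the integer gridlines); the visible x-axis segment lies entirely on the surface.
The integer polynomial consistent with all of this is the stated p.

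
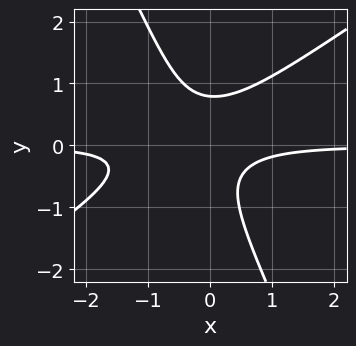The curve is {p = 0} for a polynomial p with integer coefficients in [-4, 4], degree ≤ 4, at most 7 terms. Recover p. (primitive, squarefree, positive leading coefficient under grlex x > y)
3*x^2*y - 3*x*y^2 - 2*y^3 + 2*x*y + 1

(a) Degree: a generic line meets the curve in up to 3 points, so deg p = 3.
(b) Checking where it meets the axes: no x-intercept at any integer in the box.
(c) Fitting integer coefficients to these (and the overall shape) gives p.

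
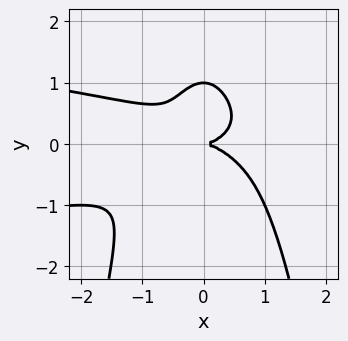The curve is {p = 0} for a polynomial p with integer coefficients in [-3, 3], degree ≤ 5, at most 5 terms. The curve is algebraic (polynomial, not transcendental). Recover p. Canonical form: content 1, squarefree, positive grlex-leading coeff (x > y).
First, degree: the shape is more complex than any degree-3 curve, so deg p = 4.
Then, checking where it meets the axes: the y-axis gridline crossings are at y ∈ {0, 1}; it meets the x-axis at x = 0 (among the integer gridlines).
Finally, the integer polynomial consistent with all of this is the stated p.

3*x^2*y^2 + x^3 + 2*y^3 - 2*y^2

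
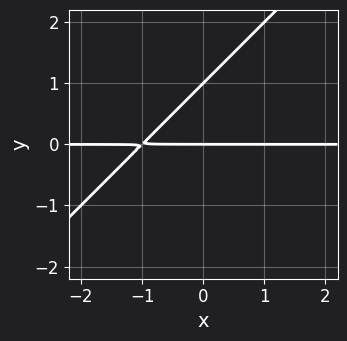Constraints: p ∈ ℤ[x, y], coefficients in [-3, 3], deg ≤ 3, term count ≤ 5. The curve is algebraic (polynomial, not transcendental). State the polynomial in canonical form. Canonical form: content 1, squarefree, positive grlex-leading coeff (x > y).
First, the degree is 2 — no degree-1 curve has this shape.
Next, against the integer gridlines: every point of the x-axis in the box is on the curve; the y-axis gridline crossings are at y ∈ {0, 1}.
Finally, the integer polynomial consistent with all of this is the stated p.

x*y - y^2 + y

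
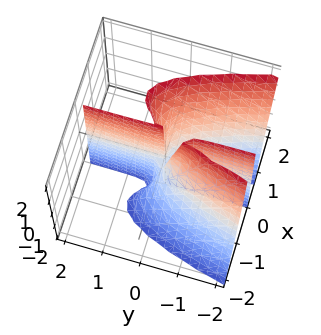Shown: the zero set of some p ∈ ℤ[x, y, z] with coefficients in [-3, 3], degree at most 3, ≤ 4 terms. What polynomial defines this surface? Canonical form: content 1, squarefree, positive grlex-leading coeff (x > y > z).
3*x^3 - 2*x^2*z + 2*x*y

First, the degree is 3 — no degree-2 surface has this shape.
Then, from the visible intercepts: it meets the x-axis at x = 0 (among the integer gridlines); the visible z-axis segment lies entirely on the surface.
Finally, the integer polynomial consistent with all of this is the stated p. Check: (0, -1, 0) on the y-axis lies on the surface, and p(0, -1, 0) = 0. ✓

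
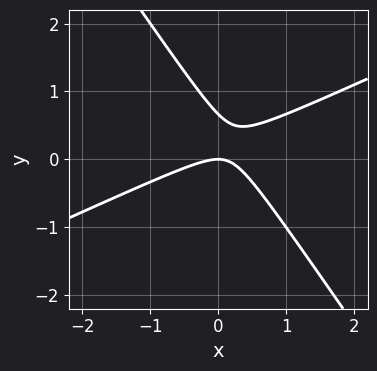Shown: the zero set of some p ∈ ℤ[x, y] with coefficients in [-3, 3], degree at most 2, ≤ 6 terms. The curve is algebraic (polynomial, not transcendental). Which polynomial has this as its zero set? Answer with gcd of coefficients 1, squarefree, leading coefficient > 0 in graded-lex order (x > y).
2*x^2 - 3*x*y - 3*y^2 + 2*y

1. Degree: the shape is more complex than any degree-1 curve, so deg p = 2.
2. From the axis intercepts and sections: one x-axis crossing is at x = 0; it meets the y-axis at y = 0 (among the integer gridlines).
3. Solving for integer coefficients yields p as stated.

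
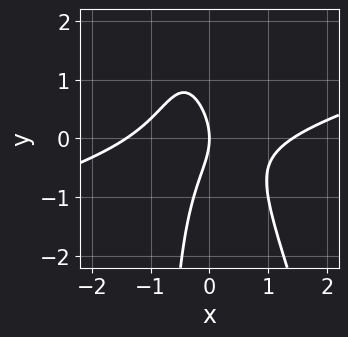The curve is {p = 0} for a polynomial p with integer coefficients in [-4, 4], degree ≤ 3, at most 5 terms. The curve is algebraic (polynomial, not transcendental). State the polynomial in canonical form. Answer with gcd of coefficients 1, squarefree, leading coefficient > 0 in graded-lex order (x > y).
First, the degree is 3 — no degree-2 curve has this shape.
Next, against the integer gridlines: it meets the x-axis at x = 0 (among the integer gridlines); one y-axis crossing is at y = 0.
Finally, these observations pin down the coefficients.

x^3 - 3*x^2*y - x*y^2 - y^2 - 2*x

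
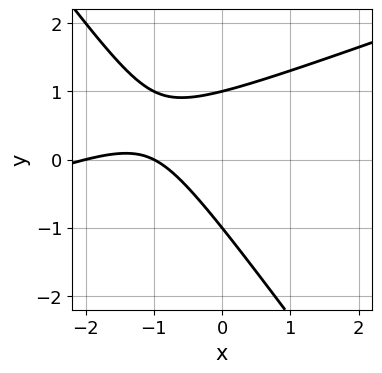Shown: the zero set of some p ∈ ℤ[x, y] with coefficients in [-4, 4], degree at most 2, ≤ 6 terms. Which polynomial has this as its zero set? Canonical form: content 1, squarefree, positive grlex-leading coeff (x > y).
x^2 - 2*x*y - 2*y^2 + 3*x + 2

First, the degree is 2 — no degree-1 curve has this shape.
Then, against the integer gridlines: the y-axis gridline crossings are at y ∈ {-1, 1}; the x-axis gridline crossings are at x ∈ {-2, -1}.
Finally, putting this together gives p.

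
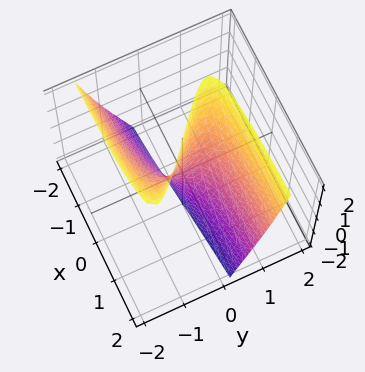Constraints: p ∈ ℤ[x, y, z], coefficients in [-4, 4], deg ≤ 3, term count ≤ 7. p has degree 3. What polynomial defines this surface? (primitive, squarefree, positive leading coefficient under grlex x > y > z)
2*x*y^2 + 3*y^3 - x*z - 3*y*z - 3*x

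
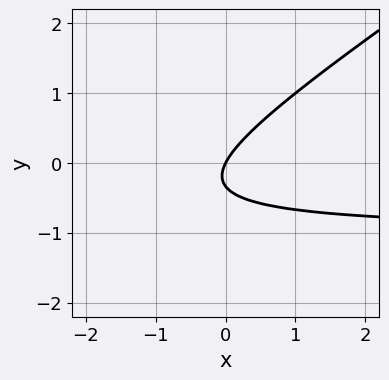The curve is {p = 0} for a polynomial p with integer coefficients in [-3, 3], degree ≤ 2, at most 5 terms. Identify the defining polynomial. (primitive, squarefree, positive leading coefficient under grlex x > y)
2*x*y - 3*y^2 + 2*x - y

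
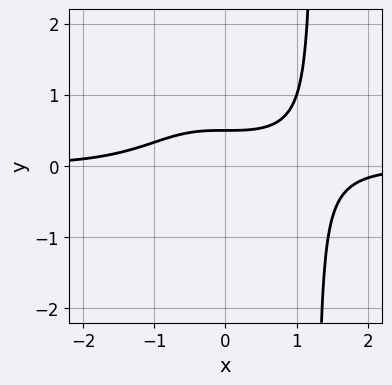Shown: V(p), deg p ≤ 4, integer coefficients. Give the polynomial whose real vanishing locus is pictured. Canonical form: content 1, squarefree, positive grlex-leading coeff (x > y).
Degree: the shape is more complex than any degree-3 curve, so deg p = 4.
Observable constraints: it misses every integer gridline on the x-axis.
Solving for integer coefficients yields p as stated.

x^3*y - 2*y + 1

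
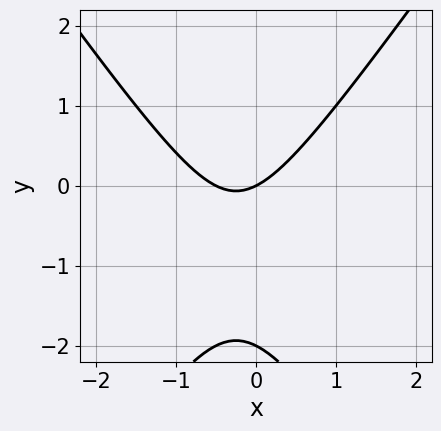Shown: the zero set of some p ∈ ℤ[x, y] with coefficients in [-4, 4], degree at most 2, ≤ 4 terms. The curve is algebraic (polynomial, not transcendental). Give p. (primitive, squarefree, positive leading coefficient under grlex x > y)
2*x^2 - y^2 + x - 2*y

First, degree: the shape is more complex than any degree-1 curve, so deg p = 2.
Next, from the axis intercepts and sections: one x-axis crossing is at x = 0; the y-axis gridline crossings are at y ∈ {-2, 0}.
Finally, fitting integer coefficients to these (and the overall shape) gives p.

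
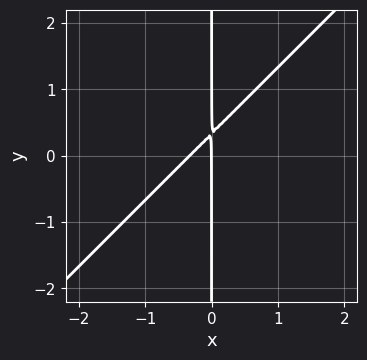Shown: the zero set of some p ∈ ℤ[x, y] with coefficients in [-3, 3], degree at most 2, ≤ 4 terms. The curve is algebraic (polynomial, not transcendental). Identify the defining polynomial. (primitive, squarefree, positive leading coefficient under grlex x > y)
3*x^2 - 3*x*y + x

(a) deg p = 2.
(b) Against the integer gridlines: every point of the y-axis in the box is on the curve; it meets the x-axis at x = 0 (among the integer gridlines).
(c) Solving for integer coefficients yields p as stated.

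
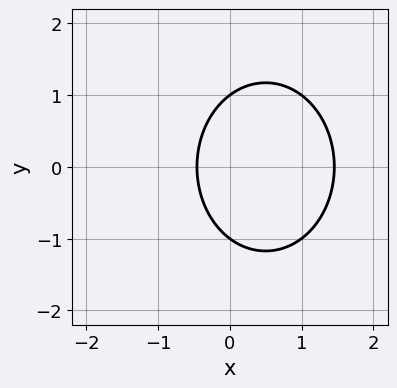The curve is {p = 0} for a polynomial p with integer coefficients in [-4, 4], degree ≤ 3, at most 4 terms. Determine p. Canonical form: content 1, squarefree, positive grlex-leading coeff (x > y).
3*x^2 + 2*y^2 - 3*x - 2

1. deg p = 2.
2. Symmetries: it's symmetric under y → −y, forcing even powers of y.
3. Observable constraints: among the integer gridlines, it crosses the y-axis at y ∈ {-1, 1}.
4. Matching integer coefficients to the picture gives p.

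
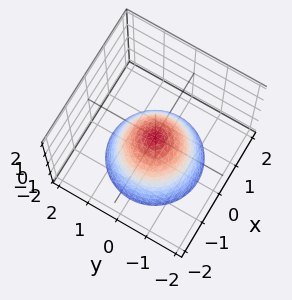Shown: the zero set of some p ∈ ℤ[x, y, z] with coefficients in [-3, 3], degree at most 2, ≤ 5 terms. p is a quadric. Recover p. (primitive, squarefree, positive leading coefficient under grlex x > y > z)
x^2 + y^2 + z

deg p = 2. A single bowl opening along one axis; a quadric.
Symmetries: rotational symmetry about the z-axis ⇒ p depends on x, y only through x² + y².
Observable constraints: it meets the x-axis at x = 0 (among the integer gridlines); it crosses the z-axis at the gridline z = 0.
Putting this together gives p.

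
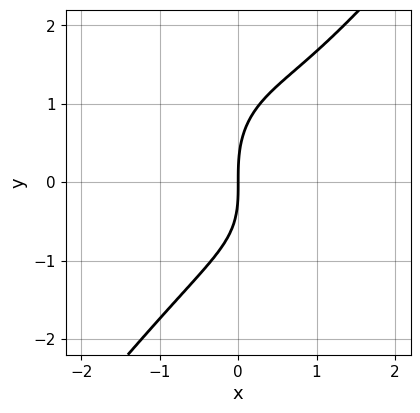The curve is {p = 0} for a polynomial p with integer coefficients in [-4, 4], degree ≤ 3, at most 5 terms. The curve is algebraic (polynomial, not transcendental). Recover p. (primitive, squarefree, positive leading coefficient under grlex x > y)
First, degree: a generic line meets the curve in up to 3 points, so deg p = 3.
Then, reading off the gridlines: it crosses the y-axis at the gridline y = 0; one x-axis crossing is at x = 0.
Finally, assembling these constraints gives the stated polynomial.

2*x^3 - y^3 - 2*x^2 + x*y + 3*x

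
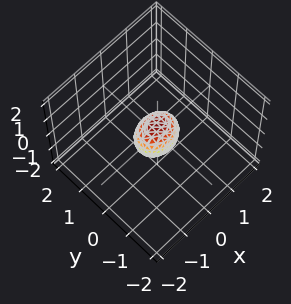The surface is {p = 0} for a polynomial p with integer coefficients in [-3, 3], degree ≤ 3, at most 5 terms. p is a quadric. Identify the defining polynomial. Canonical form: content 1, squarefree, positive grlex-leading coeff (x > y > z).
First, degree: a closed, bounded, convex surface; a quadric, so deg p = 2.
Then, symmetries: mirror symmetry z ↦ −z ⇒ only even powers of z; the x ↦ −x reflection is a symmetry, so x appears only in even powers; the y ↦ −y reflection is a symmetry, so y appears only in even powers.
Finally, matching integer coefficients to the picture gives p.

2*x^2 + 3*y^2 + 2*z^2 - 1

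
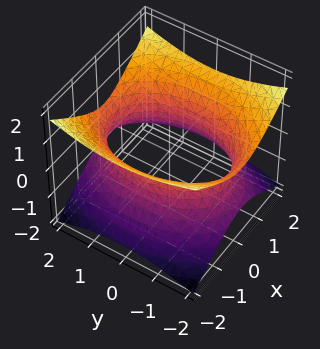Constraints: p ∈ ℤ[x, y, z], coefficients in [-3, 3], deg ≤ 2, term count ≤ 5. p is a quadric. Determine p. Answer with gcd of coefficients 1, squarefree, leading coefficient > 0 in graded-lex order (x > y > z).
First, degree: one connected sheet with a waist; a quadric, so deg p = 2.
Next, symmetries: the z ↦ −z reflection is a symmetry, so z appears only in even powers; the x ↦ −x reflection is a symmetry, so x appears only in even powers; it's symmetric under y → −y, forcing even powers of y.
Then, against the integer gridlines: the surface avoids every integer z-axis point in the box.
Finally, putting this together gives p.

2*x^2 + y^2 - 3*z^2 - 3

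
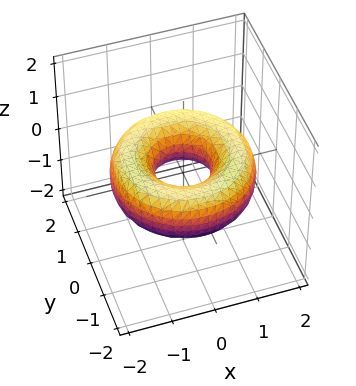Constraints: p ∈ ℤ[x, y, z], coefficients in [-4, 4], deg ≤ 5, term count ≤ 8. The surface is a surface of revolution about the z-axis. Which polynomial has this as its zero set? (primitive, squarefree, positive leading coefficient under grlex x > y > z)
1. The degree is 4 — no degree-3 surface has this shape.
2. By symmetry, the surface is invariant under rotation about z: p = q(x² + y², z).
3. Checking where it meets the axes: it misses every integer gridline on the z-axis; a circular section at z = 0 has radius between 0 and 1.
4. Putting this together gives p.

x^4 + 2*x^2*y^2 + y^4 - 3*x^2 - 3*y^2 + 3*z^2 + 1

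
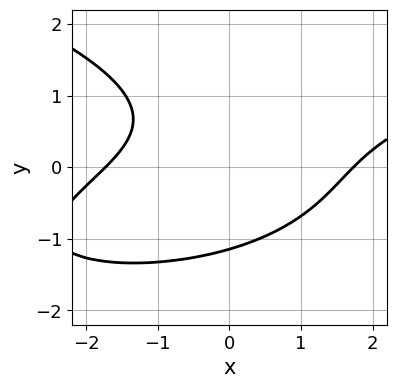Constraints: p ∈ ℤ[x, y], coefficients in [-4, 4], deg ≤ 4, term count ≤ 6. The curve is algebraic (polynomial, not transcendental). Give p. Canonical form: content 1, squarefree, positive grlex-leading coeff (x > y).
2*y^3 - x^2 + 2*x*y + 3

1. deg p = 3. A generic line meets the curve in up to 3 points.
2. Solving for integer coefficients yields p as stated.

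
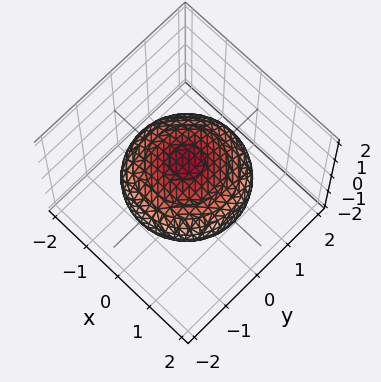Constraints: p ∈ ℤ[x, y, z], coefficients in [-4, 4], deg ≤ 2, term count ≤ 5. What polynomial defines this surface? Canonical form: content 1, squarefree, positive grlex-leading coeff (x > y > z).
x^2 + y^2 + 2*z^2 - 2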